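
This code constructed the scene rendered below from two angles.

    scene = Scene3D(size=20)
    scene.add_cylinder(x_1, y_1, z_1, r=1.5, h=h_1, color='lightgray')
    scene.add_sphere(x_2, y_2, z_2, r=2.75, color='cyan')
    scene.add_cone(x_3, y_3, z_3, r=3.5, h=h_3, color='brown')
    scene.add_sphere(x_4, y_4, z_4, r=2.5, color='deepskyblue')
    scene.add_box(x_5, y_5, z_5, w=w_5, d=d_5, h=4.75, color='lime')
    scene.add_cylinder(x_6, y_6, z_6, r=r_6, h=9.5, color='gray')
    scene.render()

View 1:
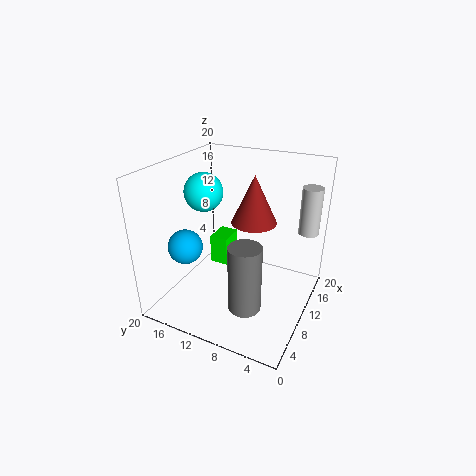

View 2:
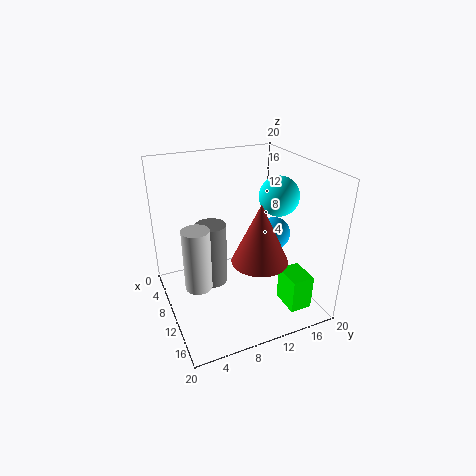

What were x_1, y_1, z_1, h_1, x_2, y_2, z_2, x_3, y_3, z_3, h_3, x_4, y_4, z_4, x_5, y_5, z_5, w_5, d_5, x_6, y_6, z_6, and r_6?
x_1 = 17.25
y_1 = 2
z_1 = 9.25
h_1 = 7
x_2 = 10.75
y_2 = 15.75
z_2 = 15.5
x_3 = 16
y_3 = 10.25
z_3 = 9.75
h_3 = 7.5
x_4 = 7.5
y_4 = 17.25
z_4 = 8
x_5 = 14.25
y_5 = 14.25
z_5 = 1.75
w_5 = 4
d_5 = 3
x_6 = 6.5
y_6 = 7.25
z_6 = 1.5
r_6 = 2.25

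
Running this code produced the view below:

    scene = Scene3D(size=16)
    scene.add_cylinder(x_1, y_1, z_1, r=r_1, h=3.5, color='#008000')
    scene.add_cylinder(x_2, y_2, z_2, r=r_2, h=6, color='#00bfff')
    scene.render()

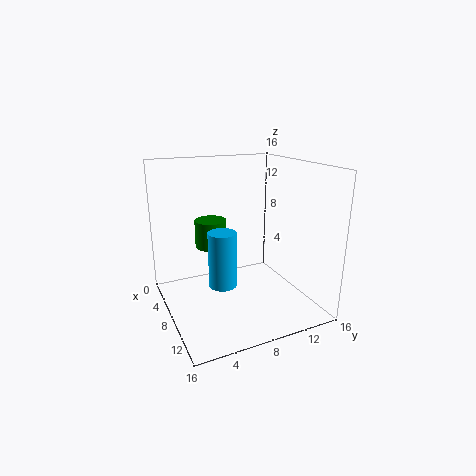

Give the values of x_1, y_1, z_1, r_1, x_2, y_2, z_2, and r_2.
x_1 = 2, y_1 = 7, z_1 = 5, r_1 = 2, x_2 = 9.5, y_2 = 5.5, z_2 = 3.5, r_2 = 1.5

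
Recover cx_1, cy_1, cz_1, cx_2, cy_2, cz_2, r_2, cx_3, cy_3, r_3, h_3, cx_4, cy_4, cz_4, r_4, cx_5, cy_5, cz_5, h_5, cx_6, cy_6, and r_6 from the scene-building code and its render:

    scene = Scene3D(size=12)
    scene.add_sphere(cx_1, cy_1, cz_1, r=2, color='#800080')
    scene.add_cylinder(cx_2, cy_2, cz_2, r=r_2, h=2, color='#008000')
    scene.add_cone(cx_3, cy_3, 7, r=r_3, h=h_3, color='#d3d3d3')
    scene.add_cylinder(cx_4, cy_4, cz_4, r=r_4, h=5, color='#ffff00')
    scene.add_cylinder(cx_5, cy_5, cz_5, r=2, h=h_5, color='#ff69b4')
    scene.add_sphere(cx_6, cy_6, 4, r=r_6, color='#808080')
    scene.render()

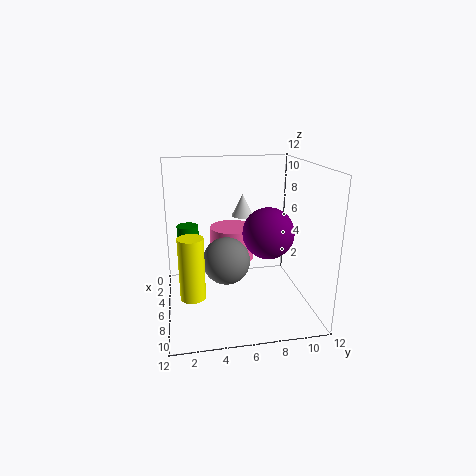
cx_1 = 8
cy_1 = 8
cz_1 = 7
cx_2 = 2
cy_2 = 2
cz_2 = 4
r_2 = 1
cx_3 = 3
cy_3 = 7
r_3 = 1
h_3 = 2
cx_4 = 8
cy_4 = 2
cz_4 = 2
r_4 = 1
cx_5 = 3
cy_5 = 6
cz_5 = 3
h_5 = 3
cx_6 = 6
cy_6 = 5
r_6 = 2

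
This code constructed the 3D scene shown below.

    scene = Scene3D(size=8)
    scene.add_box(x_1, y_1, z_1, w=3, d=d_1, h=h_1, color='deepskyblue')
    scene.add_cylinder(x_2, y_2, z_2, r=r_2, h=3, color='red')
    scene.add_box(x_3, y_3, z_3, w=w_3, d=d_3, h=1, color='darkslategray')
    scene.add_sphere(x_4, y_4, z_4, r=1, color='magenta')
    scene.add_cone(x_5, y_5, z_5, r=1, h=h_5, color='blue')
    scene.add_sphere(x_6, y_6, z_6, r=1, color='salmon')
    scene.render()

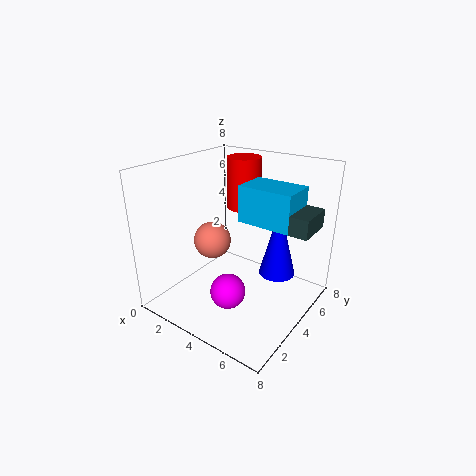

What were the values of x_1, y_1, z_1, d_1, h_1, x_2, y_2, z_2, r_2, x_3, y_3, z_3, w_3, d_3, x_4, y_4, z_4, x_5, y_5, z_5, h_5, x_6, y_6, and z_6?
x_1 = 4
y_1 = 4
z_1 = 5
d_1 = 2
h_1 = 2
x_2 = 3
y_2 = 6
z_2 = 5
r_2 = 1
x_3 = 7
y_3 = 4
z_3 = 5
w_3 = 1
d_3 = 2
x_4 = 4
y_4 = 3
z_4 = 1
x_5 = 6
y_5 = 5
z_5 = 2
h_5 = 4
x_6 = 3
y_6 = 3
z_6 = 4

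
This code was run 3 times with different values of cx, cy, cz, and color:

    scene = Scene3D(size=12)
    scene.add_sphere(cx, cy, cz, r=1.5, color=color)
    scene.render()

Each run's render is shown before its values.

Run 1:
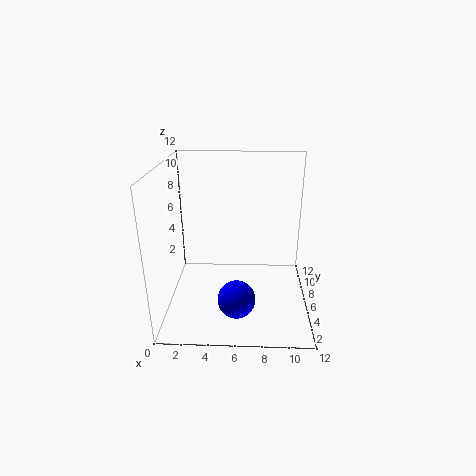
cx = 6; cy = 3; cz = 2; color = 'blue'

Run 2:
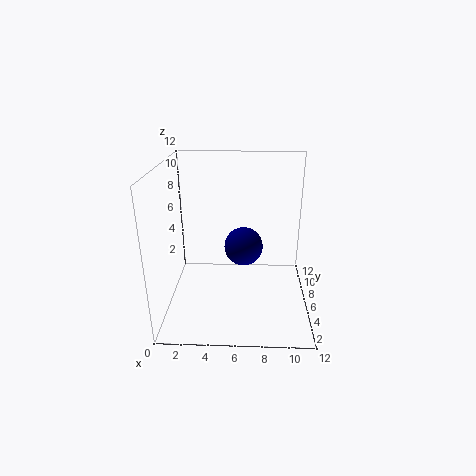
cx = 6.5; cy = 4.5; cz = 6; color = 'navy'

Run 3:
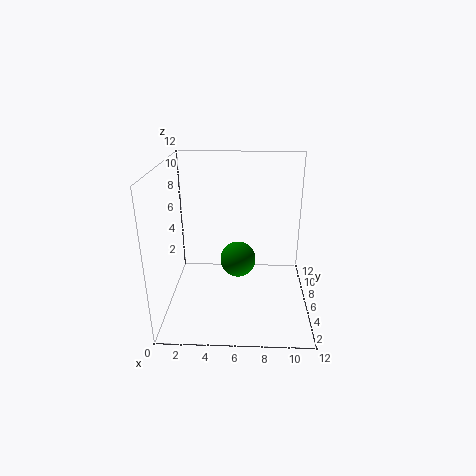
cx = 6; cy = 6; cz = 4; color = 'green'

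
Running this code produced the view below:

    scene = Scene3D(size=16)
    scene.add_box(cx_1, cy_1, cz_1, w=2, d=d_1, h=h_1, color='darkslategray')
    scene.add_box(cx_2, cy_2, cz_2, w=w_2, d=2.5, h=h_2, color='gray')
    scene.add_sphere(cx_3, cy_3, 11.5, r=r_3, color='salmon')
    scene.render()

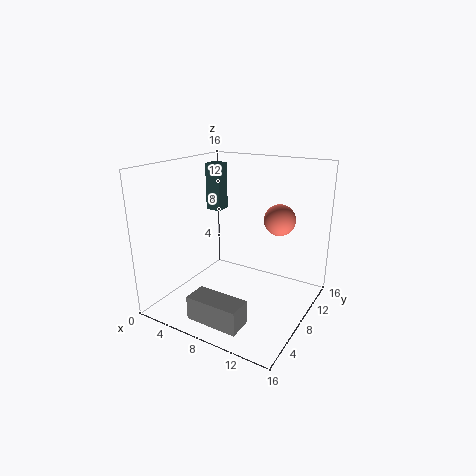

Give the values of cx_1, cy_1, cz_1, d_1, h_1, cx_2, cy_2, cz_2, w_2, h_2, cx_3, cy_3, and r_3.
cx_1 = 0.5; cy_1 = 12.5; cz_1 = 9; d_1 = 2; h_1 = 6; cx_2 = 6.5; cy_2 = 0.5; cz_2 = 1.5; w_2 = 5.5; h_2 = 2.5; cx_3 = 13.5; cy_3 = 6.5; r_3 = 1.5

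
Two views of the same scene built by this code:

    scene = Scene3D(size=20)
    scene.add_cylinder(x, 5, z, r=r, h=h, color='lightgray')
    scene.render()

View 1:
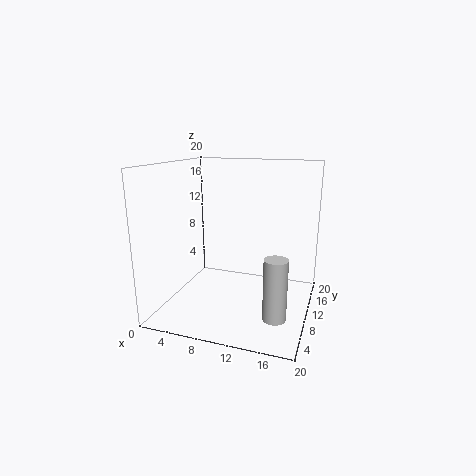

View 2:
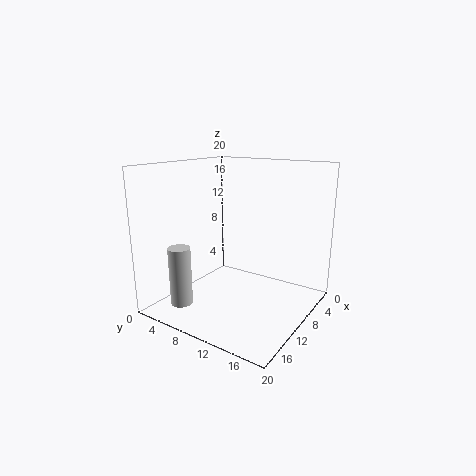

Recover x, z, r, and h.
x = 16.5, z = 1.5, r = 1.5, h = 8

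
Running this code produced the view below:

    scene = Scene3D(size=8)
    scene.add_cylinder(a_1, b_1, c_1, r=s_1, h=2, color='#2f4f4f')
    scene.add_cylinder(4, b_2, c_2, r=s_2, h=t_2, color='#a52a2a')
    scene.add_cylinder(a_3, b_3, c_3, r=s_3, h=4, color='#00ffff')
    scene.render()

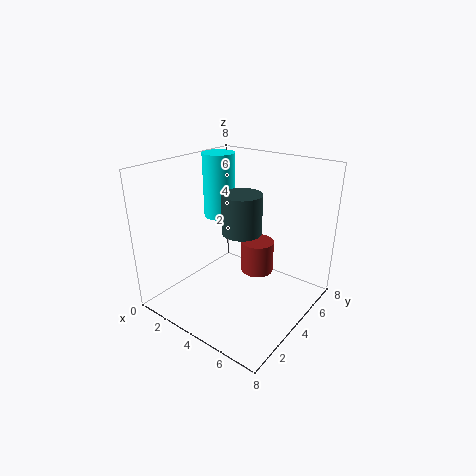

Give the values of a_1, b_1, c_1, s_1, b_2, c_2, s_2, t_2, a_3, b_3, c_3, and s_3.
a_1 = 5; b_1 = 3; c_1 = 5; s_1 = 1; b_2 = 6; c_2 = 1; s_2 = 1; t_2 = 2; a_3 = 1; b_3 = 6; c_3 = 4; s_3 = 1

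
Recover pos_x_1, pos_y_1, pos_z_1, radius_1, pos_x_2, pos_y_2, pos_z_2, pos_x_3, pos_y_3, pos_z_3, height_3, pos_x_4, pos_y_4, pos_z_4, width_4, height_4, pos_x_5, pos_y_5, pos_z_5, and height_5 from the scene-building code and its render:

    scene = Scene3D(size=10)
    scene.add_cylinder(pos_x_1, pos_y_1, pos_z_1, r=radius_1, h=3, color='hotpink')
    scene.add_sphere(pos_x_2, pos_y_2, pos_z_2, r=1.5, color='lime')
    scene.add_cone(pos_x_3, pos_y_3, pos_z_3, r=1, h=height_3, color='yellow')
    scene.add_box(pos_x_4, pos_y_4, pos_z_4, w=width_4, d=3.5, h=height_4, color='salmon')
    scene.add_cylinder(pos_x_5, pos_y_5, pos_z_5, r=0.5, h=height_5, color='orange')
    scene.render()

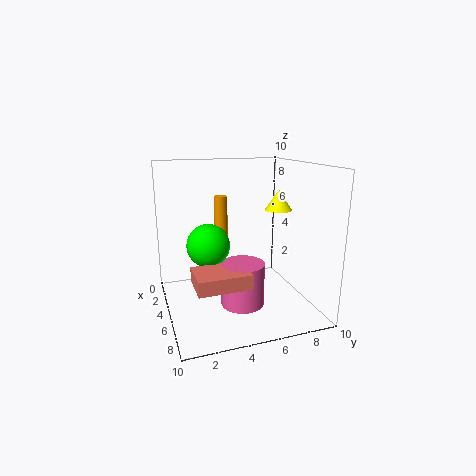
pos_x_1 = 6
pos_y_1 = 5
pos_z_1 = 0.5
radius_1 = 1.5
pos_x_2 = 4.5
pos_y_2 = 3
pos_z_2 = 4.5
pos_x_3 = 4
pos_y_3 = 8.5
pos_z_3 = 6.5
height_3 = 1.5
pos_x_4 = 5.5
pos_y_4 = 1.5
pos_z_4 = 2.5
width_4 = 2.5
height_4 = 1
pos_x_5 = 2.5
pos_y_5 = 4.5
pos_z_5 = 4
height_5 = 3.5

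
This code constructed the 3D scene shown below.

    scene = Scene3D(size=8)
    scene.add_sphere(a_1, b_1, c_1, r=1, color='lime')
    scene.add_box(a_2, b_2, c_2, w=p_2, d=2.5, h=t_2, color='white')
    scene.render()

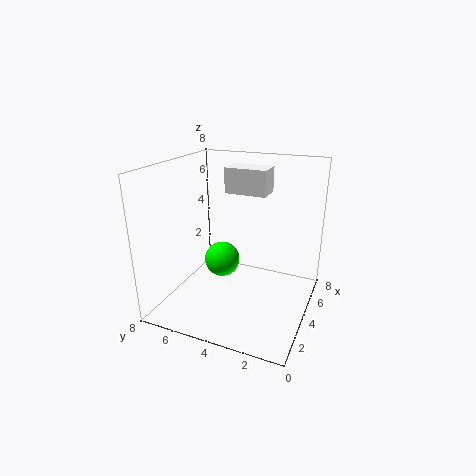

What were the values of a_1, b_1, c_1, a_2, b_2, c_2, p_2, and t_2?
a_1 = 4; b_1 = 5; c_1 = 2.5; a_2 = 5.5; b_2 = 3; c_2 = 6; p_2 = 1.5; t_2 = 1.5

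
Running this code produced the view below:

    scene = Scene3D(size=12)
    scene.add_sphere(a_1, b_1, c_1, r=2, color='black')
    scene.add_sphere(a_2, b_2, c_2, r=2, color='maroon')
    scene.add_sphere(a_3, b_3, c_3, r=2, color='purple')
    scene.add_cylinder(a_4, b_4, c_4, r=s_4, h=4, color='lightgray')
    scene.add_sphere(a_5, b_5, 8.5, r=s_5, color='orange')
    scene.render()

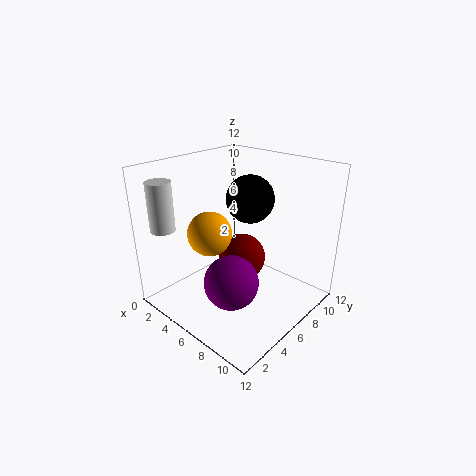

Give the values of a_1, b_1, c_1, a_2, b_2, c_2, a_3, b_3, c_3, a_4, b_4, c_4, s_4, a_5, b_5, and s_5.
a_1 = 6; b_1 = 7.5; c_1 = 9; a_2 = 6; b_2 = 6.5; c_2 = 4; a_3 = 8.5; b_3 = 2.5; c_3 = 4.5; a_4 = 2; b_4 = 1.5; c_4 = 7; s_4 = 1; a_5 = 7.5; b_5 = 1.5; s_5 = 1.5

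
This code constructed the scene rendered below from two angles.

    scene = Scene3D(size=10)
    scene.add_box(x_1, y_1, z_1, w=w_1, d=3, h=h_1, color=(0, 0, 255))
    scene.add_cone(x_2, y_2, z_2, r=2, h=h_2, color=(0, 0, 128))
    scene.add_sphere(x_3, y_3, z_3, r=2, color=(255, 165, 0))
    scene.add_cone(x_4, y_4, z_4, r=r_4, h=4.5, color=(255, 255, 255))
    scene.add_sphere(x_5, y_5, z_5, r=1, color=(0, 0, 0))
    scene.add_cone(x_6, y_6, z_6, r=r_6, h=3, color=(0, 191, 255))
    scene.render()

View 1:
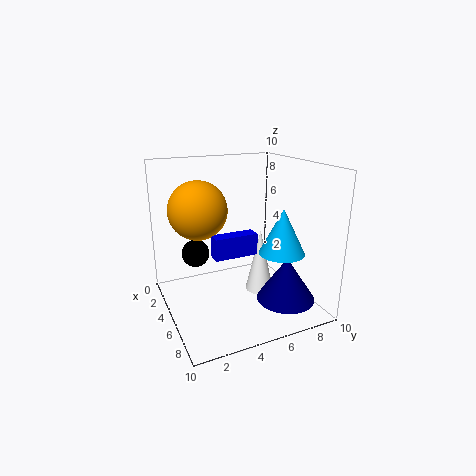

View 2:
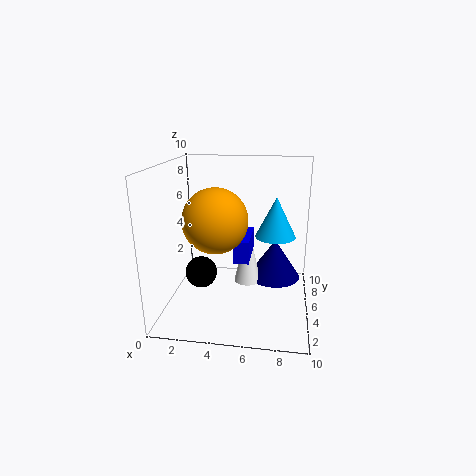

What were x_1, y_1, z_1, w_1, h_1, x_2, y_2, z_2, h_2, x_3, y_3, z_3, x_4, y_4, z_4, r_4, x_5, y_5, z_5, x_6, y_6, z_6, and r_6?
x_1 = 5, y_1 = 3, z_1 = 4, w_1 = 1, h_1 = 1.5, x_2 = 7.5, y_2 = 7.5, z_2 = 1, h_2 = 3, x_3 = 4, y_3 = 2.5, z_3 = 7, x_4 = 5.5, y_4 = 6.5, z_4 = 1, r_4 = 1, x_5 = 3, y_5 = 2.5, z_5 = 3.5, x_6 = 7.5, y_6 = 7, z_6 = 4.5, r_6 = 1.5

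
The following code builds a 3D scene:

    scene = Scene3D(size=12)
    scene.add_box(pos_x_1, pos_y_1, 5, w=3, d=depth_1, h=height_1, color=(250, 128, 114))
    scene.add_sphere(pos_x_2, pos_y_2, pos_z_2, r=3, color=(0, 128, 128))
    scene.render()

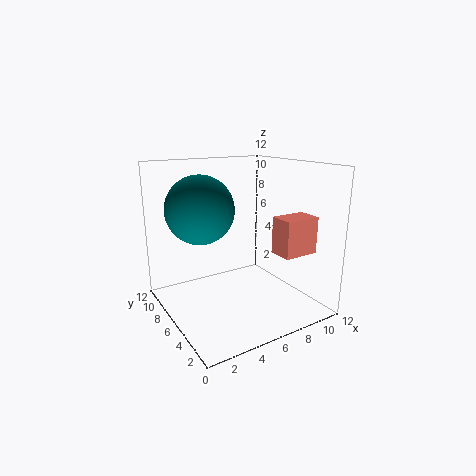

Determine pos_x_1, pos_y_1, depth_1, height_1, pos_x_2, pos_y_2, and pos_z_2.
pos_x_1 = 8
pos_y_1 = 2
depth_1 = 2
height_1 = 3
pos_x_2 = 4
pos_y_2 = 9
pos_z_2 = 8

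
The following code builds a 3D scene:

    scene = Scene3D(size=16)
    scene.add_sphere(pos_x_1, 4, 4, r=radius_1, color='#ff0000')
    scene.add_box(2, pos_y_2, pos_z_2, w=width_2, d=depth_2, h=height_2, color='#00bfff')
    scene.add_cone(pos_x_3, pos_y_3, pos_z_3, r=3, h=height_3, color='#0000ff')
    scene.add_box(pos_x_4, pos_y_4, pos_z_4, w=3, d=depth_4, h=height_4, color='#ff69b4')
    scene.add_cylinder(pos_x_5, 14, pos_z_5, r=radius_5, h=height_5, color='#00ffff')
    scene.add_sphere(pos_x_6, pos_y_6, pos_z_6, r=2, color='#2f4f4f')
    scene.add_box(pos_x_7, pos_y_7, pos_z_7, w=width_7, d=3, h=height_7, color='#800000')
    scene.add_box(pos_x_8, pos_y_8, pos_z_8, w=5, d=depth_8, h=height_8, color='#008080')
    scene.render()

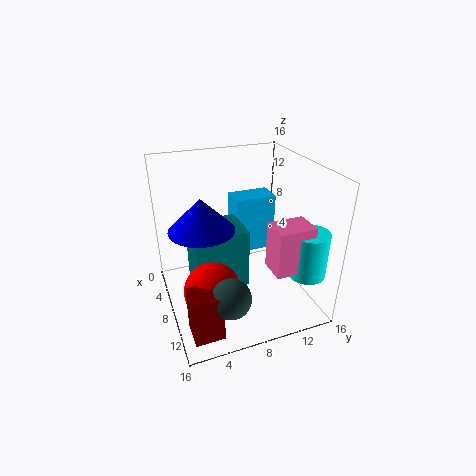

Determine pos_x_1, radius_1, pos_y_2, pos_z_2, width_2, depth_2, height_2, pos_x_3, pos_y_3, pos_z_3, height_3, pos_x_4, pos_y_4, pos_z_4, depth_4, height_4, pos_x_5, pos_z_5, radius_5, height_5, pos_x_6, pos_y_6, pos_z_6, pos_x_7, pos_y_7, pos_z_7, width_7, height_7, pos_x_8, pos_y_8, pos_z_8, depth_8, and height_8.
pos_x_1 = 11
radius_1 = 3
pos_y_2 = 9
pos_z_2 = 4
width_2 = 3
depth_2 = 5
height_2 = 7
pos_x_3 = 12
pos_y_3 = 3
pos_z_3 = 12
height_3 = 3
pos_x_4 = 11
pos_y_4 = 10
pos_z_4 = 6
depth_4 = 4
height_4 = 5
pos_x_5 = 13
pos_z_5 = 5
radius_5 = 2
height_5 = 5
pos_x_6 = 14
pos_y_6 = 5
pos_z_6 = 5
pos_x_7 = 12
pos_y_7 = 1
pos_z_7 = 1
width_7 = 3
height_7 = 5
pos_x_8 = 4
pos_y_8 = 3
pos_z_8 = 2
depth_8 = 6
height_8 = 7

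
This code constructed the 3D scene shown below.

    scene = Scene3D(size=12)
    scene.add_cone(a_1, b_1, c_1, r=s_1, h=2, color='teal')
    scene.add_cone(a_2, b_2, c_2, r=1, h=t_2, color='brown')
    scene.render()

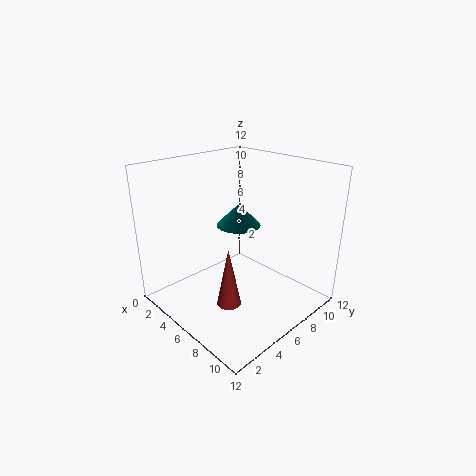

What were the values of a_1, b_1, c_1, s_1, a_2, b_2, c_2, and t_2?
a_1 = 4, b_1 = 8, c_1 = 6, s_1 = 2, a_2 = 7, b_2 = 4, c_2 = 1, t_2 = 5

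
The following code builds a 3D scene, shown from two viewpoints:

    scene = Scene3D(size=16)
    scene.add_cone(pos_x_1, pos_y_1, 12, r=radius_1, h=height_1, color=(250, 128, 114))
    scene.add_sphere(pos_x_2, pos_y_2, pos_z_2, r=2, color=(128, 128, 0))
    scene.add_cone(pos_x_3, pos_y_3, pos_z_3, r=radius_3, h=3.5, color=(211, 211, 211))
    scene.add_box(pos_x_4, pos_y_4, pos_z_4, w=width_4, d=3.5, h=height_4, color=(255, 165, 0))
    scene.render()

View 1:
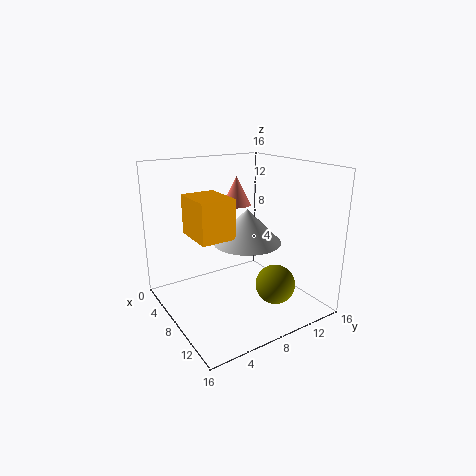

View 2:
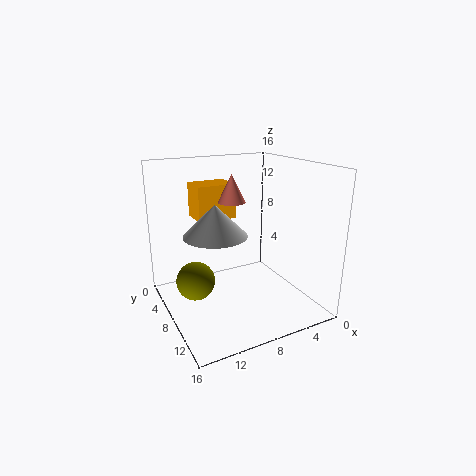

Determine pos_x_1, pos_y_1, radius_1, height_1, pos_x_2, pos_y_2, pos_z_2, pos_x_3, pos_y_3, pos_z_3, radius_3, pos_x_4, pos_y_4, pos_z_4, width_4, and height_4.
pos_x_1 = 8.5, pos_y_1 = 7.5, radius_1 = 1.5, height_1 = 3, pos_x_2 = 13.5, pos_y_2 = 9, pos_z_2 = 4.5, pos_x_3 = 10.5, pos_y_3 = 7.5, pos_z_3 = 8.5, radius_3 = 3.5, pos_x_4 = 7, pos_y_4 = 2, pos_z_4 = 9.5, width_4 = 4.5, height_4 = 4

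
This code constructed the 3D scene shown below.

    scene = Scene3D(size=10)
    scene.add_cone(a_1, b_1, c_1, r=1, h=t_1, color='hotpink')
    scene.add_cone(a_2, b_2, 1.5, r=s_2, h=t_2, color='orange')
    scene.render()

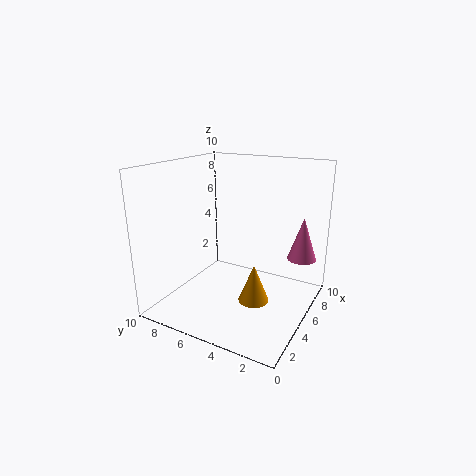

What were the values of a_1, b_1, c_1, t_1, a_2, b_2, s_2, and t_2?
a_1 = 7
b_1 = 1
c_1 = 3.5
t_1 = 3
a_2 = 3.5
b_2 = 3
s_2 = 1
t_2 = 2.5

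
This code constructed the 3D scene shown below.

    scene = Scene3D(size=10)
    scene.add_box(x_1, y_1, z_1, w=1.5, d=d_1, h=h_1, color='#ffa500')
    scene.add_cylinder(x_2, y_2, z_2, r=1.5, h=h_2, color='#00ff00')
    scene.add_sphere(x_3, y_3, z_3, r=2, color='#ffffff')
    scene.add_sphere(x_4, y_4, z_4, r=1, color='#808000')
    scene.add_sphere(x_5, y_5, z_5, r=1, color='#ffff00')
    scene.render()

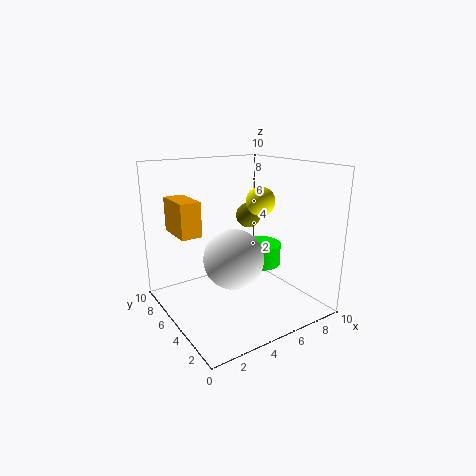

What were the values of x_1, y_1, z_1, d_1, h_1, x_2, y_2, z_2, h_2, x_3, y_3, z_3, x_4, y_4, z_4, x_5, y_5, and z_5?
x_1 = 1.5
y_1 = 6.5
z_1 = 5
d_1 = 3
h_1 = 2.5
x_2 = 6.5
y_2 = 4.5
z_2 = 3
h_2 = 1.5
x_3 = 4
y_3 = 4
z_3 = 4
x_4 = 8
y_4 = 8
z_4 = 5.5
x_5 = 6.5
y_5 = 4.5
z_5 = 7.5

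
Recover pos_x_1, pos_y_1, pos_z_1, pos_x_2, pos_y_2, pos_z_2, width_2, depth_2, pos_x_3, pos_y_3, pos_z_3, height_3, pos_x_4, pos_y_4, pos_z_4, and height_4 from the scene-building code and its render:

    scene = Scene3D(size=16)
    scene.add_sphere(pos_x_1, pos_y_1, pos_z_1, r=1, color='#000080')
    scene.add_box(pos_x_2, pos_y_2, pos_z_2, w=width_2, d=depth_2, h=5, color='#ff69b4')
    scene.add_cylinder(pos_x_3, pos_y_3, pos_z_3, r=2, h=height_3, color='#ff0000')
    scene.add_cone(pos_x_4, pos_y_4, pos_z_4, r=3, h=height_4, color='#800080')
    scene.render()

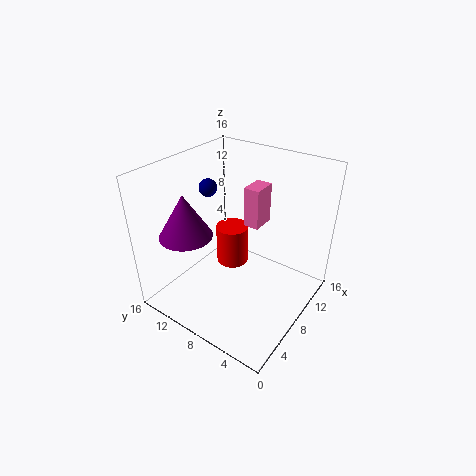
pos_x_1 = 8; pos_y_1 = 12; pos_z_1 = 13; pos_x_2 = 12; pos_y_2 = 8; pos_z_2 = 7; width_2 = 3; depth_2 = 2; pos_x_3 = 11; pos_y_3 = 11; pos_z_3 = 2; height_3 = 5; pos_x_4 = 5; pos_y_4 = 13; pos_z_4 = 8; height_4 = 5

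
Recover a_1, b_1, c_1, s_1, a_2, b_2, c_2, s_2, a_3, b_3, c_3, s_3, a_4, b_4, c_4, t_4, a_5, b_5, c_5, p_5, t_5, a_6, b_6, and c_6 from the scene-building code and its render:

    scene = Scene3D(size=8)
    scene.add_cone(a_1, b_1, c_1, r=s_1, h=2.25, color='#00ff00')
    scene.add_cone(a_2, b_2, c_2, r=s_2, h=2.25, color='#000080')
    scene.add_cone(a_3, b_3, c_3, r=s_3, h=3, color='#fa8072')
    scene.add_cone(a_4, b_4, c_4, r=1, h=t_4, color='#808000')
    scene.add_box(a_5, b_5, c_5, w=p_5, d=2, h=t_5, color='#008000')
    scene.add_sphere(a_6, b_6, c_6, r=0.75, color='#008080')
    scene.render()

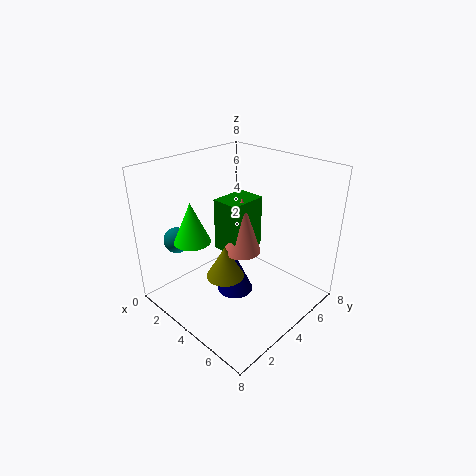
a_1 = 2.5
b_1 = 2
c_1 = 4
s_1 = 1
a_2 = 4.25
b_2 = 3.5
c_2 = 1
s_2 = 1
a_3 = 4.75
b_3 = 3.5
c_3 = 3.75
s_3 = 1
a_4 = 4.5
b_4 = 2.5
c_4 = 2.5
t_4 = 1.75
a_5 = 3.5
b_5 = 2.75
c_5 = 3.75
p_5 = 1.5
t_5 = 2.75
a_6 = 1
b_6 = 2
c_6 = 3.5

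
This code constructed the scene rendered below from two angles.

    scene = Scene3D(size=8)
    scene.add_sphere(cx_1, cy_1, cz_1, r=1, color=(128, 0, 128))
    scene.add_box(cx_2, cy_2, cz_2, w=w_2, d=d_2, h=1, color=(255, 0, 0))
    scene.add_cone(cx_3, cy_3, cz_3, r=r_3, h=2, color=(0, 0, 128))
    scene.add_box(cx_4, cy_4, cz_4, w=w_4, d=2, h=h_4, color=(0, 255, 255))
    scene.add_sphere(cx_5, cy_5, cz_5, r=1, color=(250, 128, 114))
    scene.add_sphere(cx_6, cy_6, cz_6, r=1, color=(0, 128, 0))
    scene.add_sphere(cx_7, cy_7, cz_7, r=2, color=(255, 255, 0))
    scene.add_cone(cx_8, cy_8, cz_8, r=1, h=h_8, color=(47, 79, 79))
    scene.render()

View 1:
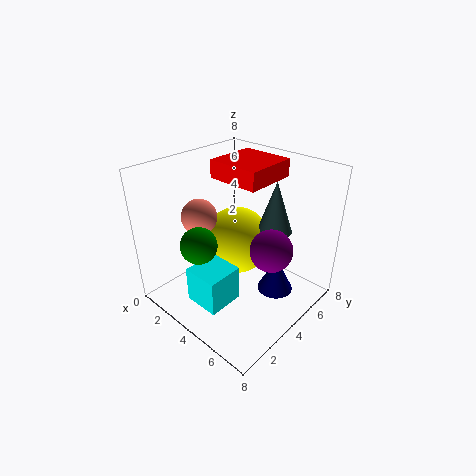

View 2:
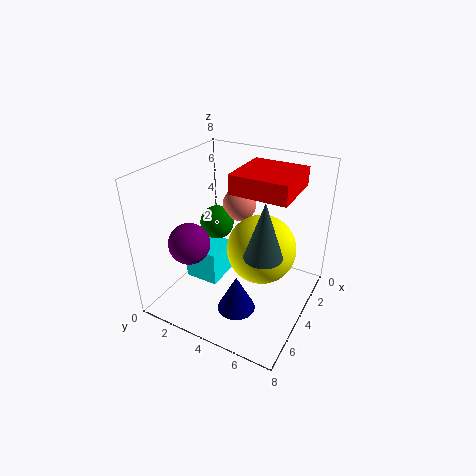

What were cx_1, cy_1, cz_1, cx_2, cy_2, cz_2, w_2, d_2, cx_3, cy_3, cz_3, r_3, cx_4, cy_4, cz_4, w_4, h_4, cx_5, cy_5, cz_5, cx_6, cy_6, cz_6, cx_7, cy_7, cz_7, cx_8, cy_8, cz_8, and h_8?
cx_1 = 7, cy_1 = 3, cz_1 = 5, cx_2 = 2, cy_2 = 4, cz_2 = 7, w_2 = 3, d_2 = 3, cx_3 = 6, cy_3 = 5, cz_3 = 1, r_3 = 1, cx_4 = 3, cy_4 = 1, cz_4 = 1, w_4 = 2, h_4 = 2, cx_5 = 2, cy_5 = 3, cz_5 = 5, cx_6 = 3, cy_6 = 2, cz_6 = 4, cx_7 = 3, cy_7 = 5, cz_7 = 3, cx_8 = 5, cy_8 = 6, cz_8 = 4, h_8 = 3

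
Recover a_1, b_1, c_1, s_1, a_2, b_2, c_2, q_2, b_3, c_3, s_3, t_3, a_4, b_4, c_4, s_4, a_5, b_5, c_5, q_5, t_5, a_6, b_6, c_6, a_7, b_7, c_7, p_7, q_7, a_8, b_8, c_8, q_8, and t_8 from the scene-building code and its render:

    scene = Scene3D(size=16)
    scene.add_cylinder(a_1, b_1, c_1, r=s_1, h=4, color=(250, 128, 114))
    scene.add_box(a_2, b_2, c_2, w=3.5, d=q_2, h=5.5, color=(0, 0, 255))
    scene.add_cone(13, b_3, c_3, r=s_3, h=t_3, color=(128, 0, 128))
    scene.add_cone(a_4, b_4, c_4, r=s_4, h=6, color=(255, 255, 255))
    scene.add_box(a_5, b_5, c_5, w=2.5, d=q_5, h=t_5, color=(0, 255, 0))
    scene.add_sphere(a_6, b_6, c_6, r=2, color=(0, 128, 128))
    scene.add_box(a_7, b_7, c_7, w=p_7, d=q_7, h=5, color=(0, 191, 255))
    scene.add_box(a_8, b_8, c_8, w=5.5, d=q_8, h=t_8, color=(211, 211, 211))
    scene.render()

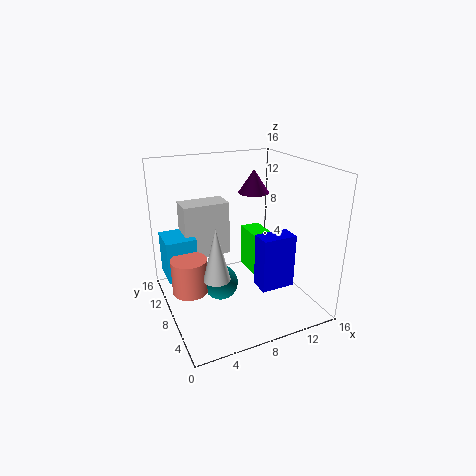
a_1 = 2.5; b_1 = 9; c_1 = 2; s_1 = 2; a_2 = 8; b_2 = 2; c_2 = 4.5; q_2 = 2; b_3 = 14; c_3 = 11; s_3 = 2; t_3 = 3; a_4 = 5; b_4 = 7; c_4 = 4; s_4 = 1.5; a_5 = 11.5; b_5 = 10.5; c_5 = 1; q_5 = 4; t_5 = 5.5; a_6 = 6; b_6 = 8.5; c_6 = 2.5; a_7 = 0.5; b_7 = 10.5; c_7 = 2.5; p_7 = 3.5; q_7 = 4; a_8 = 3; b_8 = 11.5; c_8 = 4.5; q_8 = 3; t_8 = 6.5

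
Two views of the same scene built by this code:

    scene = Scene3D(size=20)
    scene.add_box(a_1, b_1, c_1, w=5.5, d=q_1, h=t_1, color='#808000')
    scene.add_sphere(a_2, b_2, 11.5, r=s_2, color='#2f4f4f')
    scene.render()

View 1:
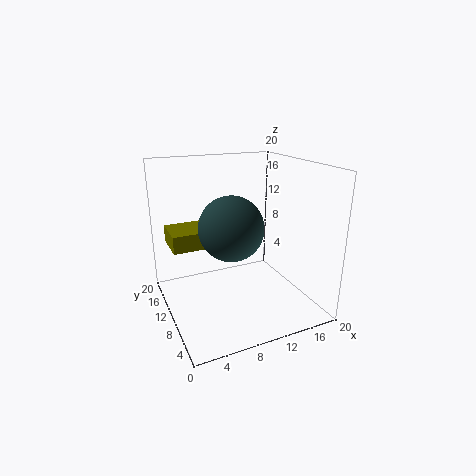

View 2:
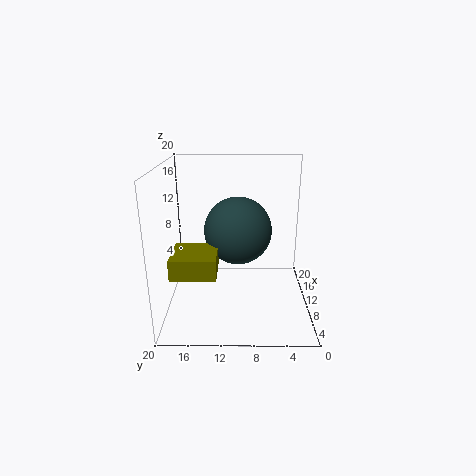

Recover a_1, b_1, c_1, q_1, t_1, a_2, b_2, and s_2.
a_1 = 1.5
b_1 = 12.5
c_1 = 8
q_1 = 5.5
t_1 = 2.5
a_2 = 9
b_2 = 10
s_2 = 4.5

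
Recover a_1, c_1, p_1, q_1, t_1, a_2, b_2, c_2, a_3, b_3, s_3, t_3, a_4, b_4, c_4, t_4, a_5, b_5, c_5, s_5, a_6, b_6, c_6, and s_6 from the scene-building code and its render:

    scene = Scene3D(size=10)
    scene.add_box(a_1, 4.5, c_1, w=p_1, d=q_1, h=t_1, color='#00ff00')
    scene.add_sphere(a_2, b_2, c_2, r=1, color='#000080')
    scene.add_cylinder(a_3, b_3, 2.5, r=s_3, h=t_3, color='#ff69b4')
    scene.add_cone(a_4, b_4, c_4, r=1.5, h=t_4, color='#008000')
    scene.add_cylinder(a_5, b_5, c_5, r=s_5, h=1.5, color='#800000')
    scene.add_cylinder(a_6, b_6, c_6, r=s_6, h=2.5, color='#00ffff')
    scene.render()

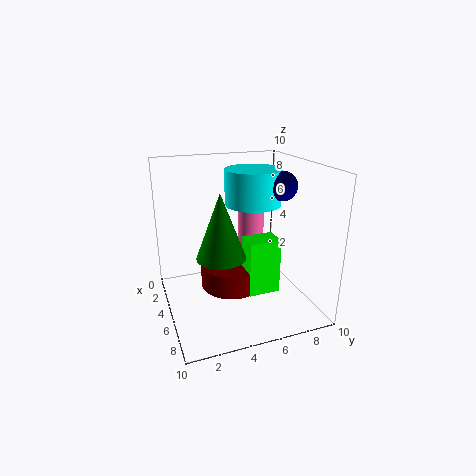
a_1 = 7; c_1 = 2.5; p_1 = 1.5; q_1 = 2; t_1 = 3.5; a_2 = 5.5; b_2 = 8; c_2 = 8.5; a_3 = 2.5; b_3 = 7; s_3 = 1; t_3 = 4; a_4 = 7.5; b_4 = 3; c_4 = 5; t_4 = 4; a_5 = 6.5; b_5 = 4; c_5 = 2.5; s_5 = 2; a_6 = 4; b_6 = 6.5; c_6 = 7; s_6 = 2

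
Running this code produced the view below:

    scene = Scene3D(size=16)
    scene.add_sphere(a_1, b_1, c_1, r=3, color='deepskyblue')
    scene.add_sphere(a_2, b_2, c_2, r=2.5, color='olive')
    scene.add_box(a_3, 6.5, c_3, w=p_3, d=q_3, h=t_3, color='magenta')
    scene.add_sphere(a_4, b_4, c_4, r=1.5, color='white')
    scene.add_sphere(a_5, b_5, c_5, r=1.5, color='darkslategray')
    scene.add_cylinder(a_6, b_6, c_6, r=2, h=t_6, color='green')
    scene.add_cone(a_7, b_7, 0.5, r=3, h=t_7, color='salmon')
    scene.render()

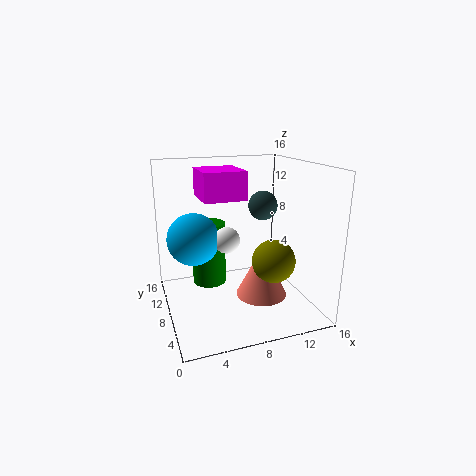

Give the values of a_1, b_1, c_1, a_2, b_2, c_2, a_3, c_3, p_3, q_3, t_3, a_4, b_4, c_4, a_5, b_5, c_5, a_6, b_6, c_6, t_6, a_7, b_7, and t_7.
a_1 = 3.5, b_1 = 10.5, c_1 = 7.5, a_2 = 12, b_2 = 7, c_2 = 5, a_3 = 4, c_3 = 12.5, p_3 = 4.5, q_3 = 5, t_3 = 3, a_4 = 7, b_4 = 9, c_4 = 7.5, a_5 = 10, b_5 = 6, c_5 = 12, a_6 = 5.5, b_6 = 11.5, c_6 = 1.5, t_6 = 7.5, a_7 = 11, b_7 = 8, t_7 = 6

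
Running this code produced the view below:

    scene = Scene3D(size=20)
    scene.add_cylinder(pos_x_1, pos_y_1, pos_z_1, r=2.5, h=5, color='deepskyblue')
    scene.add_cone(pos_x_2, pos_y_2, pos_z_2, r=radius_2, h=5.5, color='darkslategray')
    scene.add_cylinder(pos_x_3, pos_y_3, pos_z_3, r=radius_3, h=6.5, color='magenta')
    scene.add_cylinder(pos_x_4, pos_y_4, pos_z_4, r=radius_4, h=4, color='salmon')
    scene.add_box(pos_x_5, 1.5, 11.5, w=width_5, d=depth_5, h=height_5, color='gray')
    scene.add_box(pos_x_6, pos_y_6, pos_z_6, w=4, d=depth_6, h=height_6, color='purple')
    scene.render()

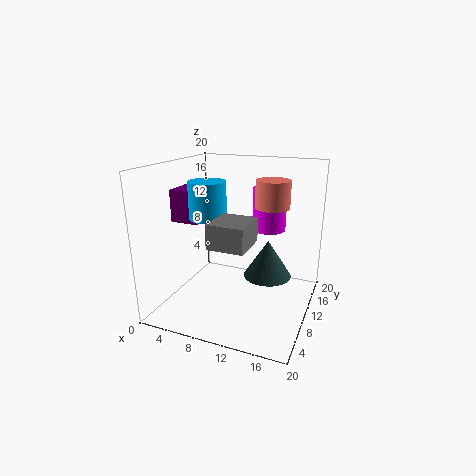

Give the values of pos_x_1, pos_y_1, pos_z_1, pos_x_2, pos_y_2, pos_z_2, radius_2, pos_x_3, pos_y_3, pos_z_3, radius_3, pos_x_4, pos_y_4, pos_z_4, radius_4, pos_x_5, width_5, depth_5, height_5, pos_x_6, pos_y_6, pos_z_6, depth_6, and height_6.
pos_x_1 = 6.5; pos_y_1 = 8; pos_z_1 = 13; pos_x_2 = 13.5; pos_y_2 = 13; pos_z_2 = 3.5; radius_2 = 3.5; pos_x_3 = 12.5; pos_y_3 = 16.5; pos_z_3 = 9.5; radius_3 = 2.5; pos_x_4 = 13.5; pos_y_4 = 14.5; pos_z_4 = 13.5; radius_4 = 2.5; pos_x_5 = 9.5; width_5 = 4.5; depth_5 = 5; height_5 = 3; pos_x_6 = 1; pos_y_6 = 7.5; pos_z_6 = 12; depth_6 = 6; height_6 = 4.5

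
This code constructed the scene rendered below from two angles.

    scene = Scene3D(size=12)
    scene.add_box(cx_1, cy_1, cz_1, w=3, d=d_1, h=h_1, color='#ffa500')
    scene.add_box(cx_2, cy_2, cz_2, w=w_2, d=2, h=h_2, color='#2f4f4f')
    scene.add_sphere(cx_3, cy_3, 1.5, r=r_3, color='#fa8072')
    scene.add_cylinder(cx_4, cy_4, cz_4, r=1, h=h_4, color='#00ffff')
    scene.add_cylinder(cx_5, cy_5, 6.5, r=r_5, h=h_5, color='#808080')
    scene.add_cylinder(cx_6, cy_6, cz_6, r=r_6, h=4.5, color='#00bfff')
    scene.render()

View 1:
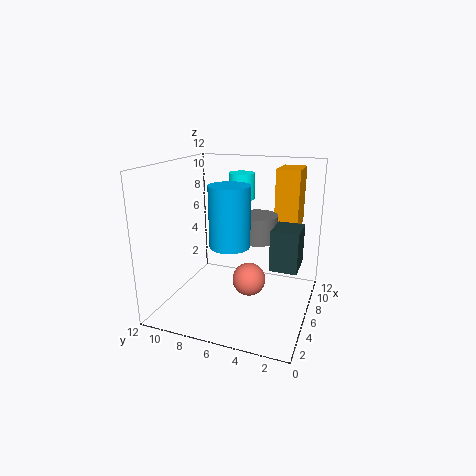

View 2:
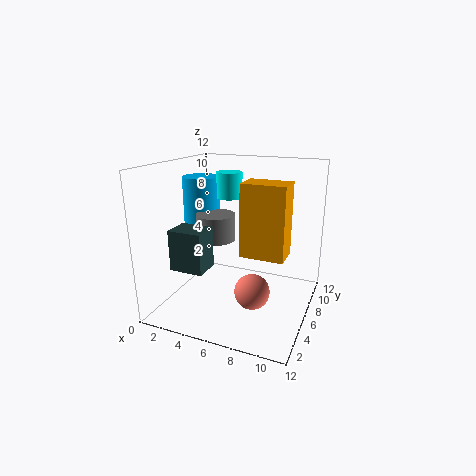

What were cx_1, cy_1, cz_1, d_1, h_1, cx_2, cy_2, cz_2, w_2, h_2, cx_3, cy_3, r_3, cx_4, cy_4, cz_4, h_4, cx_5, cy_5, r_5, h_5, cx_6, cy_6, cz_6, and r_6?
cx_1 = 8; cy_1 = 1.5; cz_1 = 6.5; d_1 = 2; h_1 = 5; cx_2 = 3; cy_2 = 0.5; cz_2 = 5; w_2 = 2.5; h_2 = 3; cx_3 = 7.5; cy_3 = 5.5; r_3 = 1.5; cx_4 = 5.5; cy_4 = 5.5; cz_4 = 9.5; h_4 = 2; cx_5 = 5; cy_5 = 4; r_5 = 1.5; h_5 = 2; cx_6 = 3; cy_6 = 5.5; cz_6 = 6.5; r_6 = 1.5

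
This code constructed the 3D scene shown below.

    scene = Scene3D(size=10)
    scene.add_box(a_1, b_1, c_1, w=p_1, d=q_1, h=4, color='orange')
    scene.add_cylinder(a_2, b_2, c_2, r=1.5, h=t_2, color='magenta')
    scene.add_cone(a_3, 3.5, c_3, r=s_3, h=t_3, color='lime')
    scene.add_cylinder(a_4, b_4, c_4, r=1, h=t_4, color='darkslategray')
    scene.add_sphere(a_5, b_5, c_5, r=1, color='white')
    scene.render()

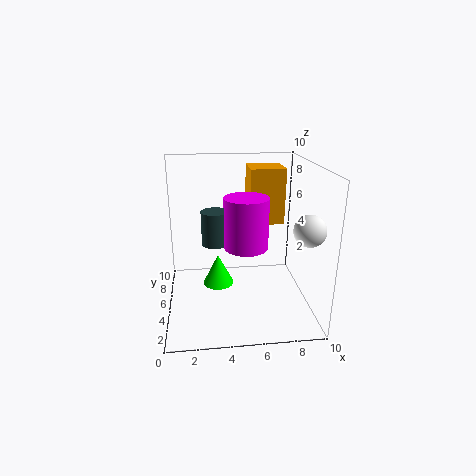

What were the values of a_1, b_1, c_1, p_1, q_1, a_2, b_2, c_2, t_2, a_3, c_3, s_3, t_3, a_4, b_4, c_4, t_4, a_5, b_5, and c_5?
a_1 = 6
b_1 = 6
c_1 = 5.5
p_1 = 2.5
q_1 = 2.5
a_2 = 5.5
b_2 = 4.5
c_2 = 4.5
t_2 = 3.5
a_3 = 3.5
c_3 = 2.5
s_3 = 1
t_3 = 2
a_4 = 3.5
b_4 = 6.5
c_4 = 4
t_4 = 2.5
a_5 = 9
b_5 = 2
c_5 = 6.5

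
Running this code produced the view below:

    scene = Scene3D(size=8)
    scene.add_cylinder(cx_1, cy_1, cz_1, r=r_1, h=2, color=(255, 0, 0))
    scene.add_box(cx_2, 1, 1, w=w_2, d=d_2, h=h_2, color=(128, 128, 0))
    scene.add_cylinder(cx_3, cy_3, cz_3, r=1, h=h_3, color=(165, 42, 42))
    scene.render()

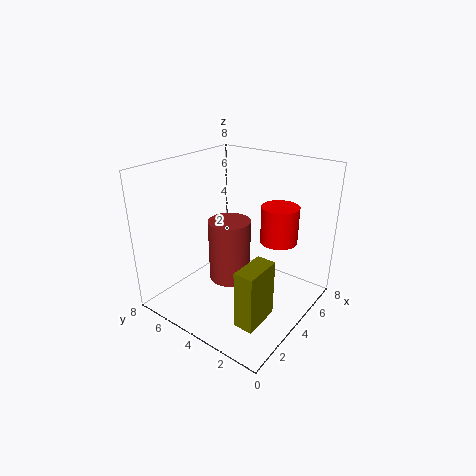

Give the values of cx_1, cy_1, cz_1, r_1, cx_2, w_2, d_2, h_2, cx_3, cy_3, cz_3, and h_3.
cx_1 = 5, cy_1 = 2, cz_1 = 4, r_1 = 1, cx_2 = 1, w_2 = 2, d_2 = 1, h_2 = 3, cx_3 = 2, cy_3 = 3, cz_3 = 3, h_3 = 3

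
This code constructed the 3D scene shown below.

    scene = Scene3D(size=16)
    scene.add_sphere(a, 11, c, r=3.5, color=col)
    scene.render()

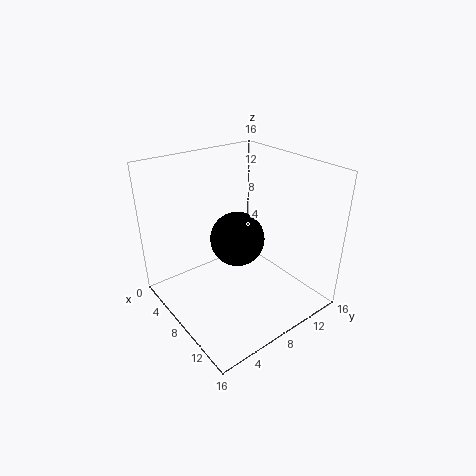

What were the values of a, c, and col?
a = 4; c = 5; col = 'black'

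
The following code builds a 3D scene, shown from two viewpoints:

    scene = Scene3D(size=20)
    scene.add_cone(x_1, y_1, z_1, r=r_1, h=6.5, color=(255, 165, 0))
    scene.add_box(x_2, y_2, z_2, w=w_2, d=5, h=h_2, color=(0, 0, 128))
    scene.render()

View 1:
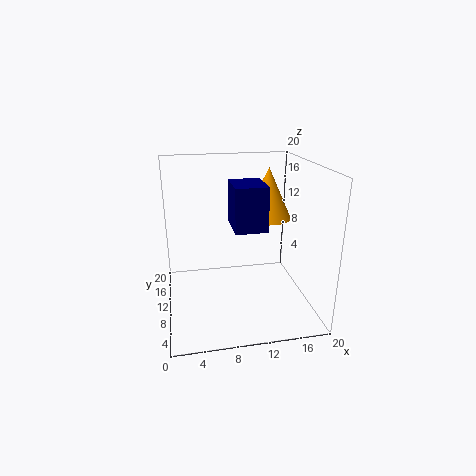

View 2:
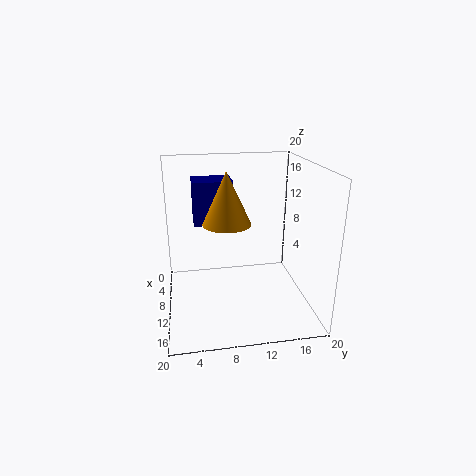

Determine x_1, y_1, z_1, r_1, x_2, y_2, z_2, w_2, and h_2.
x_1 = 13.5, y_1 = 8, z_1 = 13.5, r_1 = 3, x_2 = 8.5, y_2 = 4, z_2 = 13, w_2 = 4, h_2 = 5.5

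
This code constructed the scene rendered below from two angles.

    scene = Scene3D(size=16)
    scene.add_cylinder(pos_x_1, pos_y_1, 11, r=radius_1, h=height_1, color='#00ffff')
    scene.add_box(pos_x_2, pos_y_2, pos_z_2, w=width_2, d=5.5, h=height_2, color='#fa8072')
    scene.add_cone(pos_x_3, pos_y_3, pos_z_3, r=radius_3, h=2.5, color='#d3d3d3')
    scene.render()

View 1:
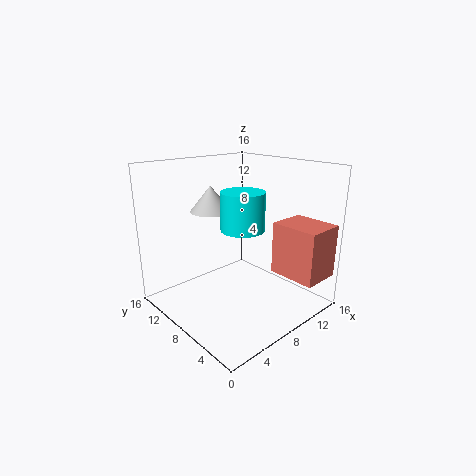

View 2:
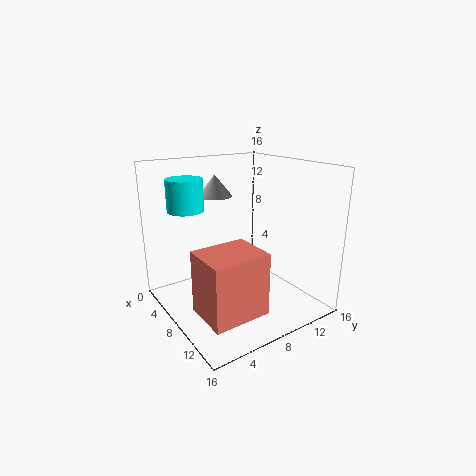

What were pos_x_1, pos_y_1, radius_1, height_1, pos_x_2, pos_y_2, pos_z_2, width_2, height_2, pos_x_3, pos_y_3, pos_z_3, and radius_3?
pos_x_1 = 4.5
pos_y_1 = 3.5
radius_1 = 2
height_1 = 3.5
pos_x_2 = 11.5
pos_y_2 = 0.5
pos_z_2 = 3.5
width_2 = 4.5
height_2 = 6
pos_x_3 = 4
pos_y_3 = 7.5
pos_z_3 = 12
radius_3 = 2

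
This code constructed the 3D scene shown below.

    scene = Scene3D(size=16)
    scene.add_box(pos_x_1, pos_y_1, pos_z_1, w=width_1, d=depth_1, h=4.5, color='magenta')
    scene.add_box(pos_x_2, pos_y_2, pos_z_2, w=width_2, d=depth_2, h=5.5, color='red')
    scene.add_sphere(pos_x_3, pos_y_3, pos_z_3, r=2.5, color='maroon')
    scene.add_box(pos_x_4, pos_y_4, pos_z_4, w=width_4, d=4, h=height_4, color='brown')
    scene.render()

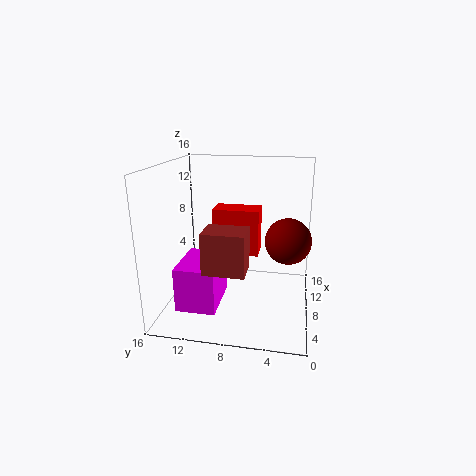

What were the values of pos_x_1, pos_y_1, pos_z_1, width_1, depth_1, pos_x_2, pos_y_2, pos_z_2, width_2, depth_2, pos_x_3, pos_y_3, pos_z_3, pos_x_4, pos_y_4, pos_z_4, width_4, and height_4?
pos_x_1 = 1
pos_y_1 = 9
pos_z_1 = 2.5
width_1 = 5.5
depth_1 = 4
pos_x_2 = 10
pos_y_2 = 6
pos_z_2 = 5
width_2 = 3
depth_2 = 5.5
pos_x_3 = 8
pos_y_3 = 2.5
pos_z_3 = 8
pos_x_4 = 0.5
pos_y_4 = 6
pos_z_4 = 7
width_4 = 3
height_4 = 4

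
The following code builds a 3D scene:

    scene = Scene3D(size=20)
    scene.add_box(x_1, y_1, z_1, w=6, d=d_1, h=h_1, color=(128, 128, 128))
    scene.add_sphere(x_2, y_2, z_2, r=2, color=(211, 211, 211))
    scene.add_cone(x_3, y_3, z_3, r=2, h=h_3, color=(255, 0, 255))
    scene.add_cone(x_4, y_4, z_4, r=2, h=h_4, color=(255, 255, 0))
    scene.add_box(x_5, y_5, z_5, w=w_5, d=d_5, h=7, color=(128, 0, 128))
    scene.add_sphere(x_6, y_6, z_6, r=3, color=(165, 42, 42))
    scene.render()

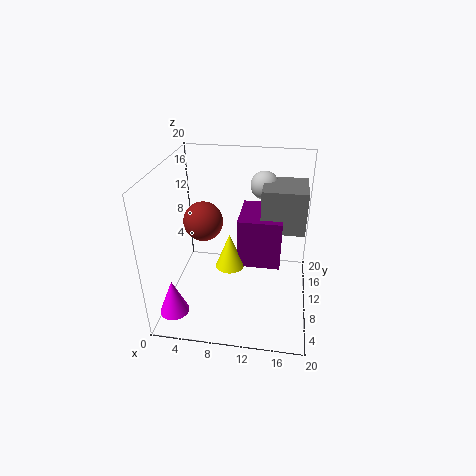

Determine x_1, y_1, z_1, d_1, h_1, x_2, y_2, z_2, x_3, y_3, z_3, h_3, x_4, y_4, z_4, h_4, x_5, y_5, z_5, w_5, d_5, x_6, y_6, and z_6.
x_1 = 13
y_1 = 10
z_1 = 11
d_1 = 6
h_1 = 6
x_2 = 13
y_2 = 15
z_2 = 16
x_3 = 2
y_3 = 4
z_3 = 1
h_3 = 5
x_4 = 9
y_4 = 9
z_4 = 6
h_4 = 5
x_5 = 10
y_5 = 9
z_5 = 6
w_5 = 6
d_5 = 7
x_6 = 4
y_6 = 14
z_6 = 10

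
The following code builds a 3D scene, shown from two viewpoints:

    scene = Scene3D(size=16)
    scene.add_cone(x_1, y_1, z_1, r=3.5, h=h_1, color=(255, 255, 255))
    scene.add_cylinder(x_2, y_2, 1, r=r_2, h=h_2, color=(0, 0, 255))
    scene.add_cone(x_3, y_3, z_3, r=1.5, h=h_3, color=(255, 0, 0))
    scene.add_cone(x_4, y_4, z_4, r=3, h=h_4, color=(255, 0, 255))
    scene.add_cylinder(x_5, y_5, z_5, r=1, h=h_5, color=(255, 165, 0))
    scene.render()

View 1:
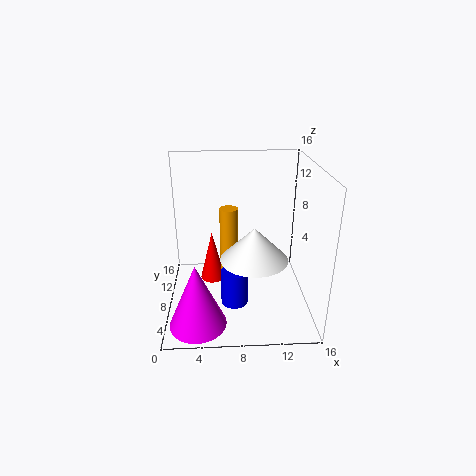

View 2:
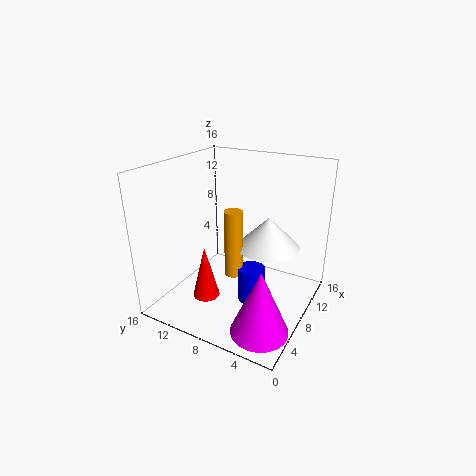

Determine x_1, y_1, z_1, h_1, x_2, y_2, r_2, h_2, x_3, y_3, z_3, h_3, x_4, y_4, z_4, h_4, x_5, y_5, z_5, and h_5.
x_1 = 9.5
y_1 = 5
z_1 = 7
h_1 = 3.5
x_2 = 7.5
y_2 = 6
r_2 = 1.5
h_2 = 4
x_3 = 5
y_3 = 10.5
z_3 = 1.5
h_3 = 6
x_4 = 3.5
y_4 = 3
z_4 = 0.5
h_4 = 7
x_5 = 7
y_5 = 8
z_5 = 4
h_5 = 7.5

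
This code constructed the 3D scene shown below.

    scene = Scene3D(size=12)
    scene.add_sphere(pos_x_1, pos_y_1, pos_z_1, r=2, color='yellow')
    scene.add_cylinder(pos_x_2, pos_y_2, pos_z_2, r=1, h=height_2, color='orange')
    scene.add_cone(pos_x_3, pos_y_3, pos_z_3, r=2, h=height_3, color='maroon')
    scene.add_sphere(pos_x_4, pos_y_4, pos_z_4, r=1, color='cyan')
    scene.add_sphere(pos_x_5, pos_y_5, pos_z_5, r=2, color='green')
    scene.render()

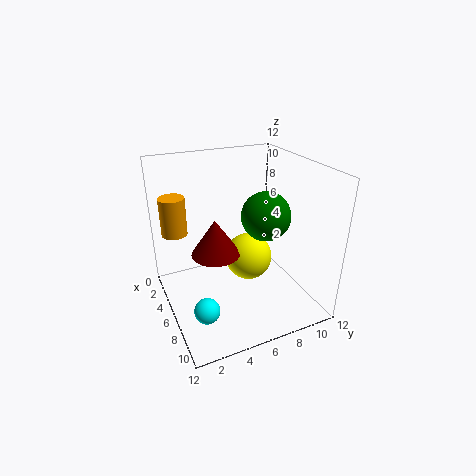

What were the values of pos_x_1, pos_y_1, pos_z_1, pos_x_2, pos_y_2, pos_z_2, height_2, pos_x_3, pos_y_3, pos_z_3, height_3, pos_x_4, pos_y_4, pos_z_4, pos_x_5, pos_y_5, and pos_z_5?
pos_x_1 = 6
pos_y_1 = 7
pos_z_1 = 4
pos_x_2 = 5
pos_y_2 = 1
pos_z_2 = 7
height_2 = 3
pos_x_3 = 6
pos_y_3 = 4
pos_z_3 = 5
height_3 = 3
pos_x_4 = 9
pos_y_4 = 2
pos_z_4 = 2
pos_x_5 = 7
pos_y_5 = 8
pos_z_5 = 8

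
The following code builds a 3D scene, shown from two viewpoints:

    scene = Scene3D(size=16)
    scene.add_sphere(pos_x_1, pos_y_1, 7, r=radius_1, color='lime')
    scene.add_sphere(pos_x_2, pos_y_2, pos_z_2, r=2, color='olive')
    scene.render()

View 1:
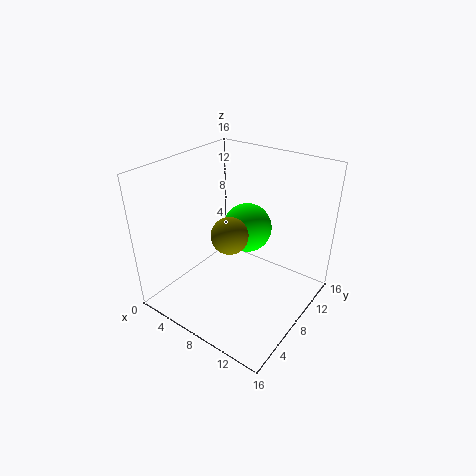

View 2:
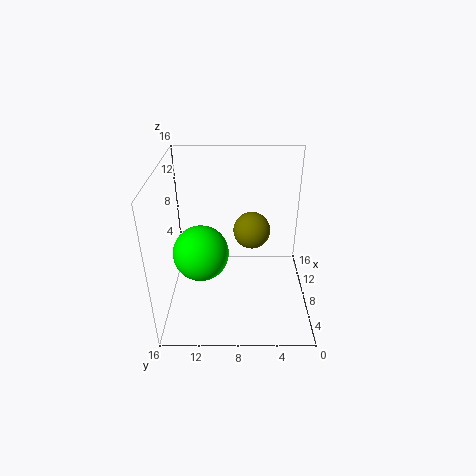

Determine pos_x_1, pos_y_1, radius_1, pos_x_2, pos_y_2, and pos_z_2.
pos_x_1 = 6.5, pos_y_1 = 12, radius_1 = 3, pos_x_2 = 8, pos_y_2 = 6.5, pos_z_2 = 9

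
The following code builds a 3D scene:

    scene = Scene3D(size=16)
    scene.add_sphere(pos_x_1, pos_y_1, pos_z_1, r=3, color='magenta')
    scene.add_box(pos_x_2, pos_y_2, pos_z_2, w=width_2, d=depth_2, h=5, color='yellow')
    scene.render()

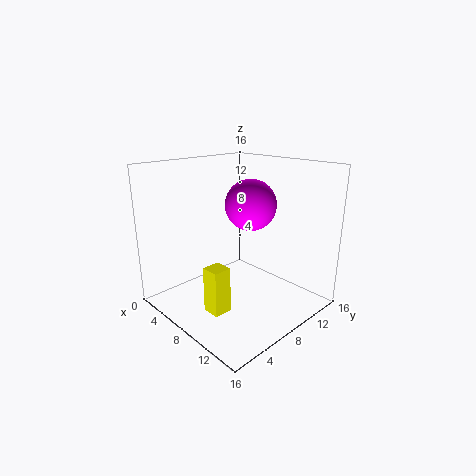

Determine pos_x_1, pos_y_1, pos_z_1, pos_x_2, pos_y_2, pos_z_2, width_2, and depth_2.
pos_x_1 = 7; pos_y_1 = 11; pos_z_1 = 11; pos_x_2 = 8; pos_y_2 = 3; pos_z_2 = 1; width_2 = 2; depth_2 = 2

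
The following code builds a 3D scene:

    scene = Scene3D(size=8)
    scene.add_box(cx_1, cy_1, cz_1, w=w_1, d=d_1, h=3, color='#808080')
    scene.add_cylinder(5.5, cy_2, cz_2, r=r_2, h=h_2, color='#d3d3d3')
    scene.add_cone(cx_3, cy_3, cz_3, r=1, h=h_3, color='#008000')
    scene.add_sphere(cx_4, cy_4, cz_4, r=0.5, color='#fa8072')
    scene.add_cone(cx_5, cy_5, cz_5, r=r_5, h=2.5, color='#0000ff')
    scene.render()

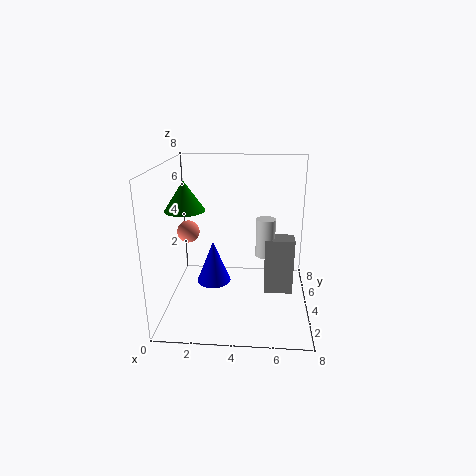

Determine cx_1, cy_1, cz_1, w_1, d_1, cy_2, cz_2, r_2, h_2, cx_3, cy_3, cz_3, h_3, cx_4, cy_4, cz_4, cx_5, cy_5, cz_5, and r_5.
cx_1 = 5.5, cy_1 = 2.5, cz_1 = 1.5, w_1 = 1.5, d_1 = 1, cy_2 = 3, cz_2 = 3.5, r_2 = 0.5, h_2 = 2, cx_3 = 1.5, cy_3 = 2.5, cz_3 = 6, h_3 = 1.5, cx_4 = 2, cy_4 = 1, cz_4 = 5.5, cx_5 = 2.5, cy_5 = 4.5, cz_5 = 1, r_5 = 1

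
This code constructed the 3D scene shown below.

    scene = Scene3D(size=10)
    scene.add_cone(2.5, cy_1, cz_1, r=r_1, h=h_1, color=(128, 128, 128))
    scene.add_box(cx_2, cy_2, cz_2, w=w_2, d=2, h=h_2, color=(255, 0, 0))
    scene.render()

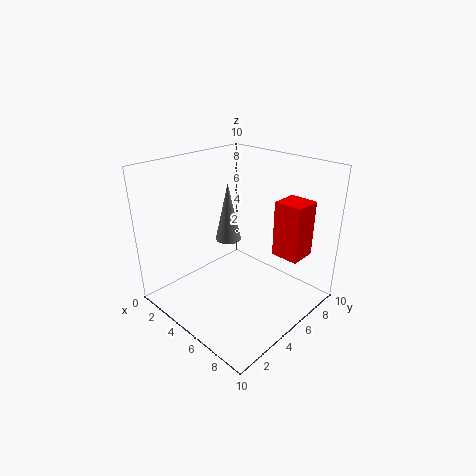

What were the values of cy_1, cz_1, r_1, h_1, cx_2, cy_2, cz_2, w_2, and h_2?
cy_1 = 6.5; cz_1 = 3.5; r_1 = 1; h_1 = 4.5; cx_2 = 6.5; cy_2 = 7; cz_2 = 3.5; w_2 = 2; h_2 = 4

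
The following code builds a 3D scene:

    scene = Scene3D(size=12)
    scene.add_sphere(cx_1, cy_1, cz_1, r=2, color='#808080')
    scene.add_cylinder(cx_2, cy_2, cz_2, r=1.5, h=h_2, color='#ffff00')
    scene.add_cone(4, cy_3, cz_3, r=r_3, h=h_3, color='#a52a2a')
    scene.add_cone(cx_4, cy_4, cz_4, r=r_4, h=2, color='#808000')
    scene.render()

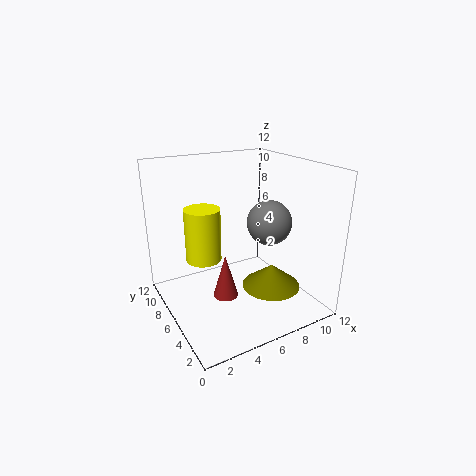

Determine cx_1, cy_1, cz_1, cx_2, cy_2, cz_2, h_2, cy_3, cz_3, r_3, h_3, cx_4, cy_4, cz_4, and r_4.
cx_1 = 9.5, cy_1 = 6.5, cz_1 = 6.5, cx_2 = 3.5, cy_2 = 7.5, cz_2 = 4, h_2 = 4.5, cy_3 = 4.5, cz_3 = 2, r_3 = 1, h_3 = 3.5, cx_4 = 8.5, cy_4 = 4.5, cz_4 = 1.5, r_4 = 2.5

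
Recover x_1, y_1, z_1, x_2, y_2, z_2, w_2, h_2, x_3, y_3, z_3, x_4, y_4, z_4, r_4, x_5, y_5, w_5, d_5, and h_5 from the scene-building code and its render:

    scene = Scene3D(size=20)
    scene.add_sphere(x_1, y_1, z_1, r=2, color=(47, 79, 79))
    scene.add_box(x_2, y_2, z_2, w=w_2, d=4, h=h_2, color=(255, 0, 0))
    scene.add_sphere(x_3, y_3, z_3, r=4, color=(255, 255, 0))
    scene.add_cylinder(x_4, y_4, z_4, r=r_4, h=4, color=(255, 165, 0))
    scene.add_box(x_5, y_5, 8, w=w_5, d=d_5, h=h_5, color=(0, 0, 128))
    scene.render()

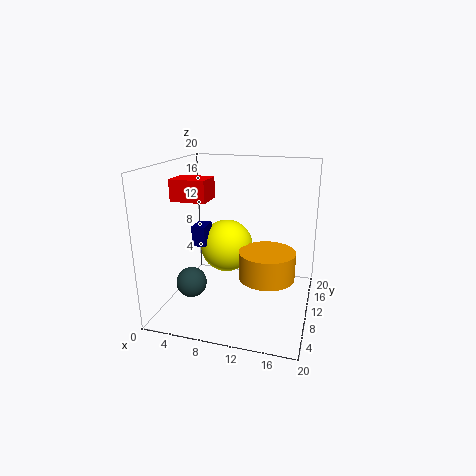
x_1 = 5, y_1 = 5, z_1 = 5, x_2 = 1, y_2 = 8, z_2 = 15, w_2 = 5, h_2 = 3, x_3 = 7, y_3 = 14, z_3 = 7, x_4 = 14, y_4 = 11, z_4 = 4, r_4 = 4, x_5 = 3, y_5 = 10, w_5 = 2, d_5 = 3, h_5 = 3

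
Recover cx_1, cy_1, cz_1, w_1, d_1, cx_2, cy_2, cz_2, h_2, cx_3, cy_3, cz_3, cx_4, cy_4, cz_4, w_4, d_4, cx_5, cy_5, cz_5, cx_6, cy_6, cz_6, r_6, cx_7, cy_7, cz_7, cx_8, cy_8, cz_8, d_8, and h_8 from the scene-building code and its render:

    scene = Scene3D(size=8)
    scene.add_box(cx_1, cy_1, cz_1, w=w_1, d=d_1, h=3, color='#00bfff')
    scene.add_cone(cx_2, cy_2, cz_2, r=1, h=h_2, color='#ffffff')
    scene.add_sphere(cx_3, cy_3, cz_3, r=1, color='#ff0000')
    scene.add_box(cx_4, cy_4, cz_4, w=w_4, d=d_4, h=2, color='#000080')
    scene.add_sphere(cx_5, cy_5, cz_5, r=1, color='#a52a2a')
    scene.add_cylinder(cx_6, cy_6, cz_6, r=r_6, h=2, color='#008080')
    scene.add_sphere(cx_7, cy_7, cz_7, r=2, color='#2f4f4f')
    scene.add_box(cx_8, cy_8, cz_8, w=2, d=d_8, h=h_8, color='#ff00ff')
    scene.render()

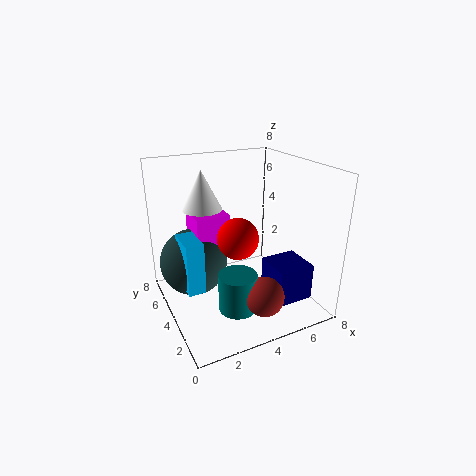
cx_1 = 1; cy_1 = 4; cz_1 = 1; w_1 = 1; d_1 = 2; cx_2 = 2; cy_2 = 4; cz_2 = 6; h_2 = 2; cx_3 = 3; cy_3 = 2; cz_3 = 5; cx_4 = 5; cy_4 = 1; cz_4 = 1; w_4 = 2; d_4 = 2; cx_5 = 4; cy_5 = 1; cz_5 = 2; cx_6 = 3; cy_6 = 2; cz_6 = 1; r_6 = 1; cx_7 = 2; cy_7 = 6; cz_7 = 2; cx_8 = 2; cy_8 = 5; cz_8 = 3; d_8 = 2; h_8 = 2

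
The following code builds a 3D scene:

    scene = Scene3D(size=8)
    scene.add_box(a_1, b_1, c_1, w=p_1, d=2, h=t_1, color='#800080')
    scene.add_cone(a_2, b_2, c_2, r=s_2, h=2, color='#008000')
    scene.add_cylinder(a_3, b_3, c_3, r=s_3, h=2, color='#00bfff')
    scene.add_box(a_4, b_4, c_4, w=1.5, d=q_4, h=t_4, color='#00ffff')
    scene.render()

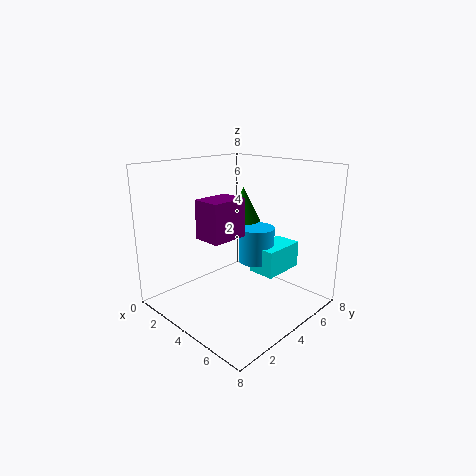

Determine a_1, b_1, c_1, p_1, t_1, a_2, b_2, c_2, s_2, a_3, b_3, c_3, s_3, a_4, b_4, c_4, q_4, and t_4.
a_1 = 3.5
b_1 = 1.5
c_1 = 4.5
p_1 = 1.5
t_1 = 2
a_2 = 3
b_2 = 5.5
c_2 = 4.5
s_2 = 1
a_3 = 4.5
b_3 = 5
c_3 = 2.5
s_3 = 1
a_4 = 4.5
b_4 = 4.5
c_4 = 2
q_4 = 2.5
t_4 = 1.5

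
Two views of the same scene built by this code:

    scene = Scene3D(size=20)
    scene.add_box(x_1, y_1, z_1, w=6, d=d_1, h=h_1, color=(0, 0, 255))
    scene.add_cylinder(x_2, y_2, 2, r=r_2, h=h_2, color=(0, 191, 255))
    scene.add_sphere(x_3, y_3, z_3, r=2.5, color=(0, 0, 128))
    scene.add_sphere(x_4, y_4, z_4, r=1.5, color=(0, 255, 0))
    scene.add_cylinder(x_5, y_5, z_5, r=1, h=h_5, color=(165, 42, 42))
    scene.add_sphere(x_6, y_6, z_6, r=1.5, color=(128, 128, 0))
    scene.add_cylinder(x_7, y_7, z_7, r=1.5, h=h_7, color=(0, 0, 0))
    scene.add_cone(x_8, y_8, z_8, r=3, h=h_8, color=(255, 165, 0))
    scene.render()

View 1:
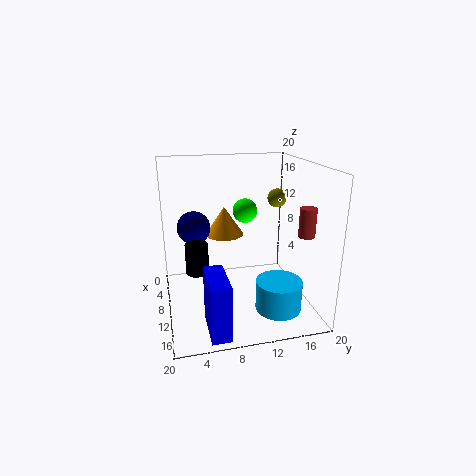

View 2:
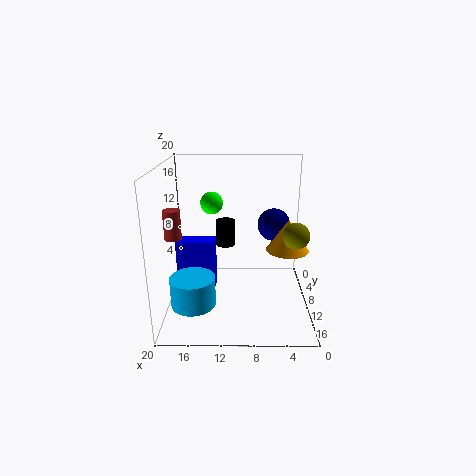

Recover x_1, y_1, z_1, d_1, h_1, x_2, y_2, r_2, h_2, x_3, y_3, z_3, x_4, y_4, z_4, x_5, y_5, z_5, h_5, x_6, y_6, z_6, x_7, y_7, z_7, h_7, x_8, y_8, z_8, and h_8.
x_1 = 13.5, y_1 = 4.5, z_1 = 0.5, d_1 = 2.5, h_1 = 7.5, x_2 = 16, y_2 = 14, r_2 = 3, h_2 = 4, x_3 = 4.5, y_3 = 4.5, z_3 = 10, x_4 = 13.5, y_4 = 10, z_4 = 15, x_5 = 17.5, y_5 = 16.5, z_5 = 12.5, h_5 = 3.5, x_6 = 3.5, y_6 = 18, z_6 = 13.5, x_7 = 12, y_7 = 4, z_7 = 6.5, h_7 = 4, x_8 = 3, y_8 = 9.5, z_8 = 8, h_8 = 4.5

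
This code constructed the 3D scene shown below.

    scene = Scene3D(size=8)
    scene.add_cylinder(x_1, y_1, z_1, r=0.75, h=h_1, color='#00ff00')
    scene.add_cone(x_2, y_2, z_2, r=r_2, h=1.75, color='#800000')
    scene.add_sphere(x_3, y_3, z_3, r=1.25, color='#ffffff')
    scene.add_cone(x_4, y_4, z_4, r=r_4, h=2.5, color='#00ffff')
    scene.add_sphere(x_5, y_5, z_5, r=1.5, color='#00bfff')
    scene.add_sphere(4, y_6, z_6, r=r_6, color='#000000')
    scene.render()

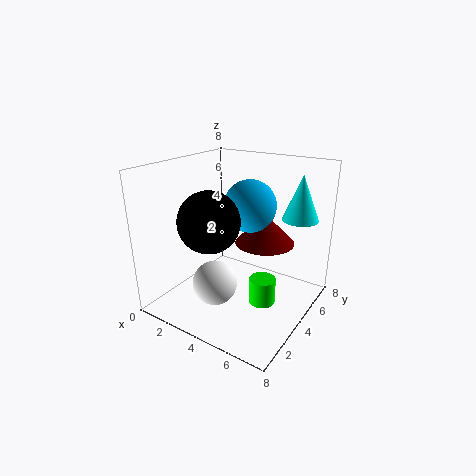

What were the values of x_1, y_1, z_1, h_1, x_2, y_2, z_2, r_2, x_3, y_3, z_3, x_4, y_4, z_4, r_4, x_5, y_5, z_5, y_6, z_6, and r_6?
x_1 = 5.5
y_1 = 4.25
z_1 = 0.25
h_1 = 1.5
x_2 = 4.75
y_2 = 5.75
z_2 = 3.25
r_2 = 1.75
x_3 = 3.25
y_3 = 2.75
z_3 = 1.5
x_4 = 6.75
y_4 = 6
z_4 = 5
r_4 = 1
x_5 = 4
y_5 = 5.25
z_5 = 5.5
y_6 = 1.5
z_6 = 5.75
r_6 = 1.5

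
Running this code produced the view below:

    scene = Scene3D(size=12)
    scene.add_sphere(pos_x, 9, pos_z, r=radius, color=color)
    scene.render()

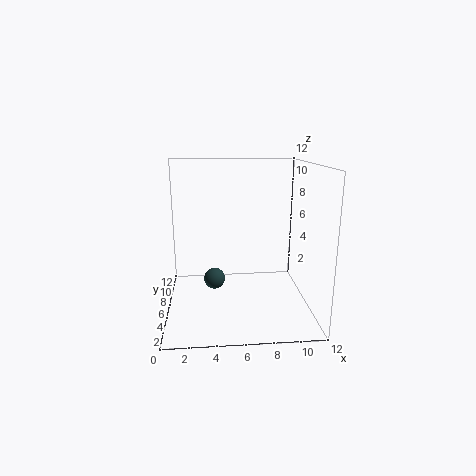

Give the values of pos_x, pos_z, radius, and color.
pos_x = 4; pos_z = 1; radius = 1; color = 'darkslategray'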